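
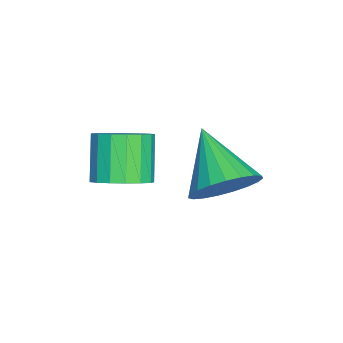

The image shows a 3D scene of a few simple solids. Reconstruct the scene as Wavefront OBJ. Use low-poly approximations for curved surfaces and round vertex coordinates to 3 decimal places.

v 1.944 -0.115 -2.818
v 2.721 -0.421 -2.133
v 0.496 -1.025 -1.582
v 2.606 -0.018 -1.971
v 2.377 0.368 -1.955
v 2.074 0.67 -2.088
v 1.747 0.837 -2.348
v 1.455 0.839 -2.689
v 1.247 0.676 -3.052
v 1.16 0.376 -3.375
v 1.208 -0.008 -3.601
v 1.384 -0.411 -3.692
v 1.656 -0.763 -3.632
v 1.978 -1.003 -3.432
v 2.295 -1.089 -3.125
v 2.55 -1.007 -2.765
v 2.701 -0.771 -2.414
v 3.531 -2.668 -1.632
v 3.984 -2.064 -1.22
v 3.062 -2.208 0.005
v 2.609 -2.812 -0.408
v 3.692 -1.851 -1.416
v 2.769 -1.995 -0.191
v 3.362 -1.825 -1.661
v 2.439 -1.969 -0.436
v 3.071 -1.992 -1.9
v 2.149 -2.136 -0.675
v 2.886 -2.314 -2.077
v 1.963 -2.458 -0.853
v 2.849 -2.717 -2.153
v 1.926 -2.861 -0.928
v 2.967 -3.109 -2.109
v 2.045 -3.253 -0.885
v 3.216 -3.4 -1.956
v 2.293 -3.543 -0.732
v 3.536 -3.523 -1.729
v 2.613 -3.666 -0.505
v 3.856 -3.45 -1.48
v 2.933 -3.594 -0.255
v 4.101 -3.198 -1.265
v 3.178 -3.342 -0.041
v 4.215 -2.825 -1.135
v 3.293 -2.969 0.089
v 4.173 -2.416 -1.119
v 3.251 -2.56 0.106
f 2 1 4
f 2 4 3
f 4 1 5
f 4 5 3
f 5 1 6
f 5 6 3
f 6 1 7
f 6 7 3
f 7 1 8
f 7 8 3
f 8 1 9
f 8 9 3
f 9 1 10
f 9 10 3
f 10 1 11
f 10 11 3
f 11 1 12
f 11 12 3
f 12 1 13
f 12 13 3
f 13 1 14
f 13 14 3
f 14 1 15
f 14 15 3
f 15 1 16
f 15 16 3
f 16 1 17
f 16 17 3
f 17 1 2
f 17 2 3
f 19 18 22
f 19 22 20
f 20 22 23
f 20 23 21
f 22 18 24
f 22 24 23
f 23 24 25
f 23 25 21
f 24 18 26
f 24 26 25
f 25 26 27
f 25 27 21
f 26 18 28
f 26 28 27
f 27 28 29
f 27 29 21
f 28 18 30
f 28 30 29
f 29 30 31
f 29 31 21
f 30 18 32
f 30 32 31
f 31 32 33
f 31 33 21
f 32 18 34
f 32 34 33
f 33 34 35
f 33 35 21
f 34 18 36
f 34 36 35
f 35 36 37
f 35 37 21
f 36 18 38
f 36 38 37
f 37 38 39
f 37 39 21
f 38 18 40
f 38 40 39
f 39 40 41
f 39 41 21
f 40 18 42
f 40 42 41
f 41 42 43
f 41 43 21
f 42 18 44
f 42 44 43
f 43 44 45
f 43 45 21
f 44 18 19
f 44 19 45
f 45 19 20
f 45 20 21



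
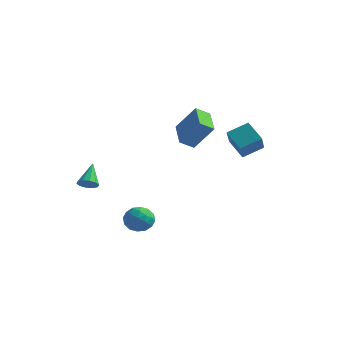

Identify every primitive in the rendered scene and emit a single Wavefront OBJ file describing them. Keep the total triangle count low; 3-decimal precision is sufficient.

v 2.199 -0.566 2.237
v 1.696 -1.305 2.767
v 0.937 0.749 2.872
v 0.434 0.01 3.403
v 3.386 -0.21 3.857
v 2.883 -0.949 4.388
v 2.124 1.105 4.493
v 1.621 0.366 5.023
v -1.11 -0.702 -4.162
v -0.215 -1.159 -4.066
v -1.865 -2.121 -3.874
v -0.97 -2.578 -3.778
v -1.276 -1.915 -3.081
v -0.809 -1.038 -3.259
v -1.271 -2.242 -4.681
v -0.804 -1.365 -4.859
v -0.315 -2.111 -4.387
v -0.317 -1.909 -3.398
v -1.763 -1.371 -4.542
v -1.765 -1.169 -3.553
v -0.596 -0.806 -4.139
v -1.484 -2.474 -3.801
v -1.663 -2.085 -3.391
v -1.137 -2.353 -3.335
v -0.945 -0.735 -3.665
v -0.419 -1.003 -3.608
v -1.043 -1.448 -3.029
v -1.661 -2.277 -4.332
v -1.135 -2.545 -4.275
v -0.943 -0.927 -4.605
v -0.417 -1.195 -4.549
v -1.037 -1.832 -4.911
v -0.129 -1.634 -4.272
v -0.573 -2.468 -4.102
v -0.75 -2.27 -4.633
v -0.475 -1.755 -4.738
v -0.13 -1.515 -3.69
v -0.574 -2.349 -3.521
v -0.754 -1.96 -3.111
v -0.479 -1.444 -3.216
v -0.189 -2.075 -3.879
v -1.506 -0.931 -4.419
v -1.95 -1.765 -4.25
v -1.601 -1.836 -4.724
v -1.326 -1.32 -4.829
v -1.507 -0.812 -3.838
v -1.951 -1.646 -3.668
v -1.605 -1.525 -3.202
v -1.33 -1.01 -3.307
v -1.891 -1.205 -4.061
v -3.441 -3.462 -1.097
v -2.836 -3.152 -1.119
v -3.979 -2.318 0.157
v -3.088 -2.965 -1.398
v -3.475 -2.967 -1.562
v -3.849 -3.159 -1.548
v -4.067 -3.466 -1.362
v -4.046 -3.771 -1.074
v -3.794 -3.959 -0.795
v -3.407 -3.956 -0.631
v -3.033 -3.765 -0.645
v -2.815 -3.458 -0.831
v 1.919 3.373 1.609
v 2.683 2.011 2.859
v 2.728 4.443 2.28
v 3.492 3.082 3.53
v 3.068 3.118 0.63
v 3.832 1.757 1.88
v 3.877 4.189 1.301
v 4.641 2.827 2.551
f 2 4 1
f 5 2 1
f 1 4 3
f 3 5 1
f 2 8 4
f 6 2 5
f 6 8 2
f 4 8 3
f 7 5 3
f 3 8 7
f 7 6 5
f 8 6 7
f 9 46 25
f 46 20 49
f 25 49 14
f 46 49 25
f 9 25 21
f 25 14 26
f 21 26 10
f 25 26 21
f 9 21 30
f 21 10 31
f 30 31 16
f 21 31 30
f 9 30 42
f 30 16 45
f 42 45 19
f 30 45 42
f 9 42 46
f 42 19 50
f 46 50 20
f 42 50 46
f 10 26 37
f 26 14 40
f 37 40 18
f 26 40 37
f 14 49 27
f 49 20 48
f 27 48 13
f 49 48 27
f 20 50 47
f 50 19 43
f 47 43 11
f 50 43 47
f 19 45 44
f 45 16 32
f 44 32 15
f 45 32 44
f 16 31 36
f 31 10 33
f 36 33 17
f 31 33 36
f 12 38 24
f 38 18 39
f 24 39 13
f 38 39 24
f 12 24 22
f 24 13 23
f 22 23 11
f 24 23 22
f 12 22 29
f 22 11 28
f 29 28 15
f 22 28 29
f 12 29 34
f 29 15 35
f 34 35 17
f 29 35 34
f 12 34 38
f 34 17 41
f 38 41 18
f 34 41 38
f 13 39 27
f 39 18 40
f 27 40 14
f 39 40 27
f 11 23 47
f 23 13 48
f 47 48 20
f 23 48 47
f 15 28 44
f 28 11 43
f 44 43 19
f 28 43 44
f 17 35 36
f 35 15 32
f 36 32 16
f 35 32 36
f 18 41 37
f 41 17 33
f 37 33 10
f 41 33 37
f 52 51 54
f 52 54 53
f 54 51 55
f 54 55 53
f 55 51 56
f 55 56 53
f 56 51 57
f 56 57 53
f 57 51 58
f 57 58 53
f 58 51 59
f 58 59 53
f 59 51 60
f 59 60 53
f 60 51 61
f 60 61 53
f 61 51 62
f 61 62 53
f 62 51 52
f 62 52 53
f 64 66 63
f 67 64 63
f 63 66 65
f 65 67 63
f 64 70 66
f 68 64 67
f 68 70 64
f 66 70 65
f 69 67 65
f 65 70 69
f 69 68 67
f 70 68 69



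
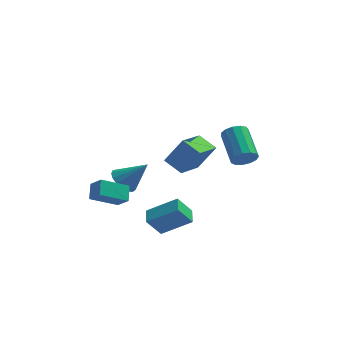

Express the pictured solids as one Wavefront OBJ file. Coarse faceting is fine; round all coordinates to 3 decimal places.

v -1.316 -3.516 -3.549
v 0.319 -3.661 -2.479
v -1.353 -2.565 -3.364
v 0.283 -2.71 -2.294
v -0.563 -3.27 -4.666
v 1.073 -3.415 -3.596
v -0.599 -2.319 -4.481
v 1.036 -2.464 -3.411
v -2.694 1.141 -3.595
v -2.184 0.587 -4.106
v -1.386 1.099 -2.245
v -2.052 0.985 -4.221
v -2.067 1.42 -4.193
v -2.226 1.79 -4.028
v -2.492 2.012 -3.764
v -2.804 2.034 -3.461
v -3.091 1.852 -3.189
v -3.287 1.506 -3.01
v -3.347 1.077 -2.965
v -3.257 0.663 -3.064
v -3.039 0.358 -3.285
v -2.741 0.232 -3.577
v -2.432 0.315 -3.874
v -4.339 -2.076 -2.821
v -4.308 -1.232 -2.23
v -2.878 -1.54 -3.663
v -2.846 -0.697 -3.073
v -3.754 -2.583 -2.127
v -3.722 -1.74 -1.537
v -2.292 -2.048 -2.97
v -2.261 -1.204 -2.379
v 3.862 2.762 -2.851
v 4.505 2.706 -2.379
v 3.962 4.562 -1.417
v 3.318 4.618 -1.889
v 4.636 2.934 -2.745
v 4.093 4.79 -1.784
v 4.521 3.107 -3.145
v 3.977 4.963 -2.184
v 4.196 3.171 -3.451
v 3.653 5.027 -2.49
v 3.766 3.105 -3.567
v 3.222 4.961 -2.606
v 3.365 2.93 -3.455
v 2.822 4.786 -2.494
v 3.123 2.701 -3.152
v 2.58 4.558 -2.19
v 3.115 2.492 -2.752
v 2.572 4.349 -1.791
v 3.344 2.369 -2.384
v 2.801 4.225 -1.423
v 3.737 2.37 -2.164
v 3.194 4.226 -1.203
v 4.17 2.496 -2.162
v 3.627 4.352 -1.201
v 0.447 -0.799 -1.613
v -0.467 -0.133 -1.08
v 1.312 1.011 -2.388
v 0.398 1.676 -1.855
v 1.422 -0.636 -0.145
v 0.508 0.029 0.388
v 2.287 1.173 -0.92
v 1.373 1.839 -0.387
f 2 4 1
f 5 2 1
f 1 4 3
f 3 5 1
f 2 8 4
f 6 2 5
f 6 8 2
f 4 8 3
f 7 5 3
f 3 8 7
f 7 6 5
f 8 6 7
f 10 9 12
f 10 12 11
f 12 9 13
f 12 13 11
f 13 9 14
f 13 14 11
f 14 9 15
f 14 15 11
f 15 9 16
f 15 16 11
f 16 9 17
f 16 17 11
f 17 9 18
f 17 18 11
f 18 9 19
f 18 19 11
f 19 9 20
f 19 20 11
f 20 9 21
f 20 21 11
f 21 9 22
f 21 22 11
f 22 9 23
f 22 23 11
f 23 9 10
f 23 10 11
f 25 27 24
f 28 25 24
f 24 27 26
f 26 28 24
f 25 31 27
f 29 25 28
f 29 31 25
f 27 31 26
f 30 28 26
f 26 31 30
f 30 29 28
f 31 29 30
f 33 32 36
f 33 36 34
f 34 36 37
f 34 37 35
f 36 32 38
f 36 38 37
f 37 38 39
f 37 39 35
f 38 32 40
f 38 40 39
f 39 40 41
f 39 41 35
f 40 32 42
f 40 42 41
f 41 42 43
f 41 43 35
f 42 32 44
f 42 44 43
f 43 44 45
f 43 45 35
f 44 32 46
f 44 46 45
f 45 46 47
f 45 47 35
f 46 32 48
f 46 48 47
f 47 48 49
f 47 49 35
f 48 32 50
f 48 50 49
f 49 50 51
f 49 51 35
f 50 32 52
f 50 52 51
f 51 52 53
f 51 53 35
f 52 32 54
f 52 54 53
f 53 54 55
f 53 55 35
f 54 32 33
f 54 33 55
f 55 33 34
f 55 34 35
f 57 59 56
f 60 57 56
f 56 59 58
f 58 60 56
f 57 63 59
f 61 57 60
f 61 63 57
f 59 63 58
f 62 60 58
f 58 63 62
f 62 61 60
f 63 61 62



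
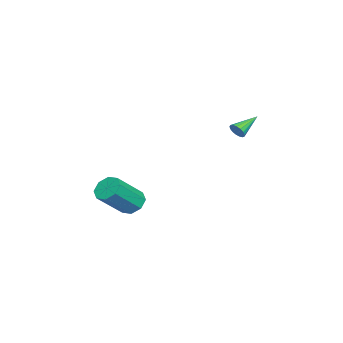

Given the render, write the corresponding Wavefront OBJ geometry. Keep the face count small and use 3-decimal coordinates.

v 2.82 -1.722 -3.321
v 3.159 -2.168 -3.92
v 4.419 -3.145 -2.477
v 4.08 -2.698 -1.879
v 3.464 -1.628 -3.82
v 4.724 -2.605 -2.378
v 3.391 -1.143 -3.429
v 4.651 -2.12 -1.986
v 2.984 -0.997 -2.974
v 4.244 -1.974 -1.532
v 2.481 -1.275 -2.723
v 3.741 -2.252 -1.28
v 2.176 -1.815 -2.822
v 3.436 -2.792 -1.38
v 2.249 -2.3 -3.214
v 3.509 -3.277 -1.771
v 2.656 -2.446 -3.668
v 3.916 -3.423 -2.226
v -2.68 2.505 -0.025
v -2.383 2.537 0.414
v -3.82 3.355 0.685
v -2.315 2.741 0.279
v -2.33 2.891 0.075
v -2.426 2.952 -0.152
v -2.579 2.911 -0.35
v -2.756 2.776 -0.473
v -2.915 2.58 -0.493
v -3.02 2.366 -0.406
v -3.047 2.184 -0.232
v -2.99 2.076 -0.01
v -2.862 2.065 0.209
v -2.692 2.156 0.374
v -2.519 2.326 0.448
f 2 1 5
f 2 5 3
f 3 5 6
f 3 6 4
f 5 1 7
f 5 7 6
f 6 7 8
f 6 8 4
f 7 1 9
f 7 9 8
f 8 9 10
f 8 10 4
f 9 1 11
f 9 11 10
f 10 11 12
f 10 12 4
f 11 1 13
f 11 13 12
f 12 13 14
f 12 14 4
f 13 1 15
f 13 15 14
f 14 15 16
f 14 16 4
f 15 1 17
f 15 17 16
f 16 17 18
f 16 18 4
f 17 1 2
f 17 2 18
f 18 2 3
f 18 3 4
f 20 19 22
f 20 22 21
f 22 19 23
f 22 23 21
f 23 19 24
f 23 24 21
f 24 19 25
f 24 25 21
f 25 19 26
f 25 26 21
f 26 19 27
f 26 27 21
f 27 19 28
f 27 28 21
f 28 19 29
f 28 29 21
f 29 19 30
f 29 30 21
f 30 19 31
f 30 31 21
f 31 19 32
f 31 32 21
f 32 19 33
f 32 33 21
f 33 19 20
f 33 20 21



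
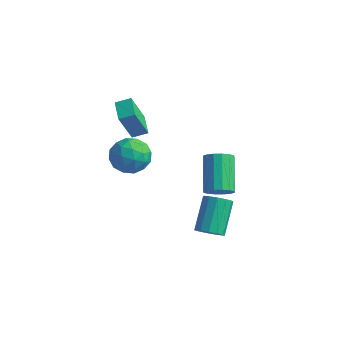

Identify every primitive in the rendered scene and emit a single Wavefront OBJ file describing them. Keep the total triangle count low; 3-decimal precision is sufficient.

v -3.886 0.029 2.067
v -3.932 -0.847 3.875
v -3.331 0.567 2.341
v -3.377 -0.309 4.15
v -3.003 -0.711 1.73
v -3.049 -1.587 3.539
v -2.448 -0.173 2.005
v -2.494 -1.049 3.813
v 0.081 2.09 -2.468
v 0.611 2.652 -2.579
v -0.432 3.911 -1.183
v -0.961 3.35 -1.072
v 0.325 2.722 -2.856
v -0.718 3.981 -1.459
v -0.026 2.623 -3.028
v -1.069 3.882 -1.632
v -0.349 2.381 -3.051
v -1.391 3.64 -1.654
v -0.556 2.061 -2.917
v -1.599 3.32 -1.521
v -0.592 1.749 -2.663
v -1.635 3.008 -1.267
v -0.448 1.529 -2.357
v -1.491 2.788 -0.961
v -0.162 1.459 -2.081
v -1.205 2.718 -0.684
v 0.189 1.558 -1.908
v -0.854 2.817 -0.512
v 0.511 1.8 -1.886
v -0.531 3.059 -0.489
v 0.719 2.12 -2.019
v -0.324 3.379 -0.623
v 0.755 2.432 -2.273
v -0.288 3.691 -0.877
v -1.168 -2.412 3.536
v -0.554 -2.143 2.726
v -1.706 -3.777 2.674
v -1.092 -3.508 1.864
v -0.661 -3.841 2.763
v -0.328 -2.998 3.296
v -1.932 -2.922 2.104
v -1.599 -2.079 2.637
v -1.026 -2.458 1.841
v -0.24 -3.026 2.249
v -2.02 -2.894 3.151
v -1.234 -3.462 3.559
v -0.813 -2.158 3.207
v -1.447 -3.762 2.193
v -1.193 -3.958 2.722
v -0.832 -3.8 2.246
v -0.681 -2.66 3.542
v -0.32 -2.502 3.066
v -0.383 -3.5 3.087
v -1.94 -3.418 2.334
v -1.579 -3.26 1.858
v -1.428 -2.12 3.154
v -1.067 -1.962 2.678
v -1.877 -2.42 2.313
v -0.73 -2.185 2.211
v -1.046 -2.987 1.704
v -1.54 -2.643 1.845
v -1.345 -2.147 2.158
v -0.268 -2.519 2.45
v -0.585 -3.321 1.943
v -0.331 -3.517 2.472
v -0.135 -3.021 2.785
v -0.546 -2.704 1.93
v -1.675 -2.599 3.457
v -1.992 -3.401 2.95
v -2.125 -2.899 2.615
v -1.929 -2.403 2.928
v -1.214 -2.933 3.696
v -1.53 -3.735 3.189
v -0.915 -3.773 3.242
v -0.72 -3.277 3.555
v -1.714 -3.216 3.47
v 1.451 -0.324 -3.219
v 1.758 -0.752 -2.7
v 1.217 0.556 -1.301
v 0.909 0.984 -1.821
v 2.057 -0.491 -2.829
v 1.515 0.817 -1.43
v 2.163 -0.177 -3.081
v 1.621 1.131 -1.683
v 2.043 0.091 -3.378
v 1.501 1.399 -1.979
v 1.735 0.227 -3.624
v 1.193 1.534 -2.225
v 1.337 0.188 -3.742
v 0.795 1.495 -2.343
v 0.975 -0.014 -3.694
v 0.433 1.294 -2.295
v 0.764 -0.314 -3.495
v 0.222 0.994 -2.096
v 0.771 -0.617 -3.209
v 0.23 0.691 -1.81
v 0.994 -0.827 -2.926
v 0.453 0.481 -1.527
v 1.362 -0.877 -2.736
v 0.821 0.43 -1.337
f 2 4 1
f 5 2 1
f 1 4 3
f 3 5 1
f 2 8 4
f 6 2 5
f 6 8 2
f 4 8 3
f 7 5 3
f 3 8 7
f 7 6 5
f 8 6 7
f 10 9 13
f 10 13 11
f 11 13 14
f 11 14 12
f 13 9 15
f 13 15 14
f 14 15 16
f 14 16 12
f 15 9 17
f 15 17 16
f 16 17 18
f 16 18 12
f 17 9 19
f 17 19 18
f 18 19 20
f 18 20 12
f 19 9 21
f 19 21 20
f 20 21 22
f 20 22 12
f 21 9 23
f 21 23 22
f 22 23 24
f 22 24 12
f 23 9 25
f 23 25 24
f 24 25 26
f 24 26 12
f 25 9 27
f 25 27 26
f 26 27 28
f 26 28 12
f 27 9 29
f 27 29 28
f 28 29 30
f 28 30 12
f 29 9 31
f 29 31 30
f 30 31 32
f 30 32 12
f 31 9 33
f 31 33 32
f 32 33 34
f 32 34 12
f 33 9 10
f 33 10 34
f 34 10 11
f 34 11 12
f 35 72 51
f 72 46 75
f 51 75 40
f 72 75 51
f 35 51 47
f 51 40 52
f 47 52 36
f 51 52 47
f 35 47 56
f 47 36 57
f 56 57 42
f 47 57 56
f 35 56 68
f 56 42 71
f 68 71 45
f 56 71 68
f 35 68 72
f 68 45 76
f 72 76 46
f 68 76 72
f 36 52 63
f 52 40 66
f 63 66 44
f 52 66 63
f 40 75 53
f 75 46 74
f 53 74 39
f 75 74 53
f 46 76 73
f 76 45 69
f 73 69 37
f 76 69 73
f 45 71 70
f 71 42 58
f 70 58 41
f 71 58 70
f 42 57 62
f 57 36 59
f 62 59 43
f 57 59 62
f 38 64 50
f 64 44 65
f 50 65 39
f 64 65 50
f 38 50 48
f 50 39 49
f 48 49 37
f 50 49 48
f 38 48 55
f 48 37 54
f 55 54 41
f 48 54 55
f 38 55 60
f 55 41 61
f 60 61 43
f 55 61 60
f 38 60 64
f 60 43 67
f 64 67 44
f 60 67 64
f 39 65 53
f 65 44 66
f 53 66 40
f 65 66 53
f 37 49 73
f 49 39 74
f 73 74 46
f 49 74 73
f 41 54 70
f 54 37 69
f 70 69 45
f 54 69 70
f 43 61 62
f 61 41 58
f 62 58 42
f 61 58 62
f 44 67 63
f 67 43 59
f 63 59 36
f 67 59 63
f 78 77 81
f 78 81 79
f 79 81 82
f 79 82 80
f 81 77 83
f 81 83 82
f 82 83 84
f 82 84 80
f 83 77 85
f 83 85 84
f 84 85 86
f 84 86 80
f 85 77 87
f 85 87 86
f 86 87 88
f 86 88 80
f 87 77 89
f 87 89 88
f 88 89 90
f 88 90 80
f 89 77 91
f 89 91 90
f 90 91 92
f 90 92 80
f 91 77 93
f 91 93 92
f 92 93 94
f 92 94 80
f 93 77 95
f 93 95 94
f 94 95 96
f 94 96 80
f 95 77 97
f 95 97 96
f 96 97 98
f 96 98 80
f 97 77 99
f 97 99 98
f 98 99 100
f 98 100 80
f 99 77 78
f 99 78 100
f 100 78 79
f 100 79 80



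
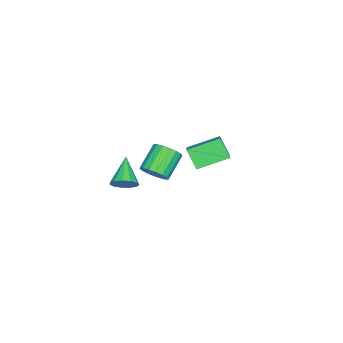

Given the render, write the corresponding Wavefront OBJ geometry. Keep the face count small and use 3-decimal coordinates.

v 0.593 -1.176 -1.465
v 1.162 -1.245 -0.707
v -0.345 -1.013 0.443
v -0.913 -0.944 -0.315
v 1.159 -0.8 -0.801
v -0.348 -0.568 0.35
v 1.026 -0.441 -1.046
v -0.481 -0.21 0.104
v 0.794 -0.25 -1.388
v -0.712 -0.019 -0.237
v 0.517 -0.272 -1.748
v -0.99 -0.04 -0.597
v 0.257 -0.5 -2.042
v -1.25 -0.269 -0.892
v 0.074 -0.883 -2.205
v -1.433 -0.652 -1.054
v 0.01 -1.334 -2.198
v -1.497 -1.102 -1.047
v 0.08 -1.748 -2.023
v -1.427 -1.516 -0.873
v 0.267 -2.031 -1.721
v -1.24 -1.799 -0.57
v 0.529 -2.118 -1.36
v -0.977 -1.886 -0.209
v 0.806 -1.989 -1.023
v -0.7 -1.758 0.128
v 1.035 -1.674 -0.787
v -0.472 -1.443 0.363
v -4.464 1.617 -2.514
v -4.896 0.788 -1.29
v -3.239 2.128 -1.735
v -3.67 1.299 -0.511
v -3.29 -0.079 -3.249
v -3.721 -0.908 -2.025
v -2.064 0.432 -2.47
v -2.496 -0.397 -1.246
v 4.388 -1.343 0.278
v 4.864 -1.23 0.973
v 2.852 -1.917 1.422
v 4.646 -0.812 0.89
v 4.346 -0.563 0.612
v 4.059 -0.561 0.228
v 3.877 -0.808 -0.14
v 3.857 -1.224 -0.375
v 4.006 -1.679 -0.403
v 4.276 -2.026 -0.215
v 4.582 -2.157 0.13
v 4.826 -2.03 0.521
v 4.931 -1.684 0.836
f 2 1 5
f 2 5 3
f 3 5 6
f 3 6 4
f 5 1 7
f 5 7 6
f 6 7 8
f 6 8 4
f 7 1 9
f 7 9 8
f 8 9 10
f 8 10 4
f 9 1 11
f 9 11 10
f 10 11 12
f 10 12 4
f 11 1 13
f 11 13 12
f 12 13 14
f 12 14 4
f 13 1 15
f 13 15 14
f 14 15 16
f 14 16 4
f 15 1 17
f 15 17 16
f 16 17 18
f 16 18 4
f 17 1 19
f 17 19 18
f 18 19 20
f 18 20 4
f 19 1 21
f 19 21 20
f 20 21 22
f 20 22 4
f 21 1 23
f 21 23 22
f 22 23 24
f 22 24 4
f 23 1 25
f 23 25 24
f 24 25 26
f 24 26 4
f 25 1 27
f 25 27 26
f 26 27 28
f 26 28 4
f 27 1 2
f 27 2 28
f 28 2 3
f 28 3 4
f 30 32 29
f 33 30 29
f 29 32 31
f 31 33 29
f 30 36 32
f 34 30 33
f 34 36 30
f 32 36 31
f 35 33 31
f 31 36 35
f 35 34 33
f 36 34 35
f 38 37 40
f 38 40 39
f 40 37 41
f 40 41 39
f 41 37 42
f 41 42 39
f 42 37 43
f 42 43 39
f 43 37 44
f 43 44 39
f 44 37 45
f 44 45 39
f 45 37 46
f 45 46 39
f 46 37 47
f 46 47 39
f 47 37 48
f 47 48 39
f 48 37 49
f 48 49 39
f 49 37 38
f 49 38 39



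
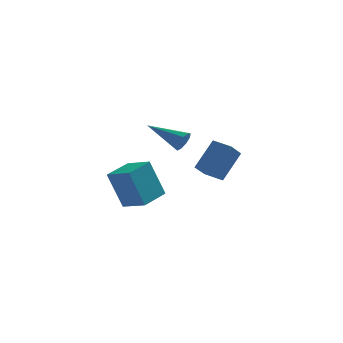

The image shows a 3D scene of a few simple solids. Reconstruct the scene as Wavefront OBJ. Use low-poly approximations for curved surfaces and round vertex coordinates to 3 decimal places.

v -1.169 -3.557 -3.221
v -1.906 -3.469 -1.203
v -0.248 -2.279 -2.94
v -0.985 -2.191 -0.922
v -0.115 -4.409 -2.798
v -0.852 -4.321 -0.78
v 0.806 -3.131 -2.517
v 0.069 -3.043 -0.499
v 1.576 2.858 -1.194
v 1.927 3.157 -0.722
v -0.256 3.702 -0.366
v 1.889 3.428 -1.081
v 1.705 3.432 -1.493
v 1.46 3.167 -1.765
v 1.269 2.758 -1.77
v 1.222 2.396 -1.505
v 1.34 2.249 -1.095
v 1.568 2.388 -0.731
v 1.8 2.746 -0.584
v 3.538 0.705 -3.062
v 3.049 -0.292 -2.26
v 2.641 1.309 -2.859
v 2.152 0.312 -2.056
v 4.428 1.508 -1.524
v 3.939 0.511 -0.721
v 3.531 2.112 -1.32
v 3.042 1.115 -0.518
f 2 4 1
f 5 2 1
f 1 4 3
f 3 5 1
f 2 8 4
f 6 2 5
f 6 8 2
f 4 8 3
f 7 5 3
f 3 8 7
f 7 6 5
f 8 6 7
f 10 9 12
f 10 12 11
f 12 9 13
f 12 13 11
f 13 9 14
f 13 14 11
f 14 9 15
f 14 15 11
f 15 9 16
f 15 16 11
f 16 9 17
f 16 17 11
f 17 9 18
f 17 18 11
f 18 9 19
f 18 19 11
f 19 9 10
f 19 10 11
f 21 23 20
f 24 21 20
f 20 23 22
f 22 24 20
f 21 27 23
f 25 21 24
f 25 27 21
f 23 27 22
f 26 24 22
f 22 27 26
f 26 25 24
f 27 25 26



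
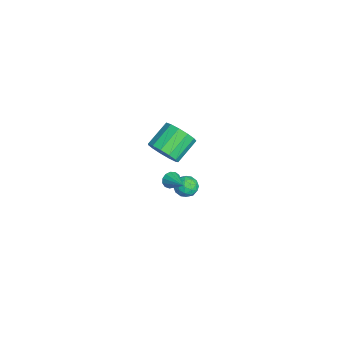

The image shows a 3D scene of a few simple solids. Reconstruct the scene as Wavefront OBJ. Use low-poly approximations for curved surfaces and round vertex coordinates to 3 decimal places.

v 3.356 -0.117 0.027
v 3.619 -0.22 -0.397
v 4.444 0.417 0.573
v 3.508 0.043 -0.433
v 3.349 0.255 -0.322
v 3.191 0.349 -0.101
v 3.086 0.295 0.161
v 3.067 0.11 0.381
v 3.139 -0.146 0.488
v 3.28 -0.394 0.449
v 3.445 -0.553 0.275
v 3.581 -0.574 0.024
v 3.646 -0.45 -0.227
v -2.447 -0.178 -3.112
v -1.684 0.464 -3.031
v -2.651 1.5 -2.147
v -3.413 0.858 -2.228
v -1.962 0.606 -3.5
v -2.929 1.642 -2.617
v -2.394 0.498 -3.847
v -3.36 1.534 -2.963
v -2.842 0.176 -3.959
v -3.808 1.212 -3.076
v -3.165 -0.258 -3.803
v -4.131 0.778 -2.919
v -3.26 -0.667 -3.428
v -4.226 0.369 -2.544
v -3.097 -0.921 -2.952
v -4.063 0.115 -2.068
v -2.727 -0.939 -2.527
v -3.694 0.097 -1.643
v -2.269 -0.715 -2.287
v -3.235 0.321 -1.404
v -1.867 -0.321 -2.31
v -2.833 0.715 -1.426
v -1.649 0.119 -2.587
v -2.615 1.155 -1.703
v -0.452 1.196 -3.372
v -0.017 1.551 -3.797
v -0.203 0.229 -3.923
v 0.232 0.584 -4.348
v 0.398 0.497 -3.669
v 0.244 1.094 -3.329
v -0.464 0.686 -4.391
v -0.618 1.283 -4.051
v -0.025 1.236 -4.428
v 0.508 1.119 -3.981
v -0.728 0.661 -3.739
v -0.195 0.544 -3.292
v -0.257 1.458 -3.536
v 0.037 0.322 -4.184
v 0.134 0.271 -3.785
v 0.39 0.479 -4.035
v -0.103 1.189 -3.261
v 0.152 1.398 -3.511
v 0.396 0.779 -3.436
v -0.372 0.382 -4.209
v -0.117 0.591 -4.459
v -0.61 1.301 -3.685
v -0.354 1.509 -3.935
v -0.616 1.001 -4.284
v -0.005 1.482 -4.157
v 0.141 0.914 -4.481
v -0.268 0.973 -4.506
v -0.358 1.324 -4.306
v 0.308 1.413 -3.895
v 0.454 0.845 -4.218
v 0.552 0.793 -3.819
v 0.461 1.144 -3.619
v 0.303 1.228 -4.265
v -0.674 0.935 -3.502
v -0.528 0.367 -3.825
v -0.681 0.636 -4.101
v -0.772 0.987 -3.901
v -0.361 0.866 -3.239
v -0.215 0.298 -3.563
v 0.138 0.456 -3.414
v 0.048 0.807 -3.214
v -0.523 0.552 -3.455
f 2 1 4
f 2 4 3
f 4 1 5
f 4 5 3
f 5 1 6
f 5 6 3
f 6 1 7
f 6 7 3
f 7 1 8
f 7 8 3
f 8 1 9
f 8 9 3
f 9 1 10
f 9 10 3
f 10 1 11
f 10 11 3
f 11 1 12
f 11 12 3
f 12 1 13
f 12 13 3
f 13 1 2
f 13 2 3
f 15 14 18
f 15 18 16
f 16 18 19
f 16 19 17
f 18 14 20
f 18 20 19
f 19 20 21
f 19 21 17
f 20 14 22
f 20 22 21
f 21 22 23
f 21 23 17
f 22 14 24
f 22 24 23
f 23 24 25
f 23 25 17
f 24 14 26
f 24 26 25
f 25 26 27
f 25 27 17
f 26 14 28
f 26 28 27
f 27 28 29
f 27 29 17
f 28 14 30
f 28 30 29
f 29 30 31
f 29 31 17
f 30 14 32
f 30 32 31
f 31 32 33
f 31 33 17
f 32 14 34
f 32 34 33
f 33 34 35
f 33 35 17
f 34 14 36
f 34 36 35
f 35 36 37
f 35 37 17
f 36 14 15
f 36 15 37
f 37 15 16
f 37 16 17
f 38 75 54
f 75 49 78
f 54 78 43
f 75 78 54
f 38 54 50
f 54 43 55
f 50 55 39
f 54 55 50
f 38 50 59
f 50 39 60
f 59 60 45
f 50 60 59
f 38 59 71
f 59 45 74
f 71 74 48
f 59 74 71
f 38 71 75
f 71 48 79
f 75 79 49
f 71 79 75
f 39 55 66
f 55 43 69
f 66 69 47
f 55 69 66
f 43 78 56
f 78 49 77
f 56 77 42
f 78 77 56
f 49 79 76
f 79 48 72
f 76 72 40
f 79 72 76
f 48 74 73
f 74 45 61
f 73 61 44
f 74 61 73
f 45 60 65
f 60 39 62
f 65 62 46
f 60 62 65
f 41 67 53
f 67 47 68
f 53 68 42
f 67 68 53
f 41 53 51
f 53 42 52
f 51 52 40
f 53 52 51
f 41 51 58
f 51 40 57
f 58 57 44
f 51 57 58
f 41 58 63
f 58 44 64
f 63 64 46
f 58 64 63
f 41 63 67
f 63 46 70
f 67 70 47
f 63 70 67
f 42 68 56
f 68 47 69
f 56 69 43
f 68 69 56
f 40 52 76
f 52 42 77
f 76 77 49
f 52 77 76
f 44 57 73
f 57 40 72
f 73 72 48
f 57 72 73
f 46 64 65
f 64 44 61
f 65 61 45
f 64 61 65
f 47 70 66
f 70 46 62
f 66 62 39
f 70 62 66



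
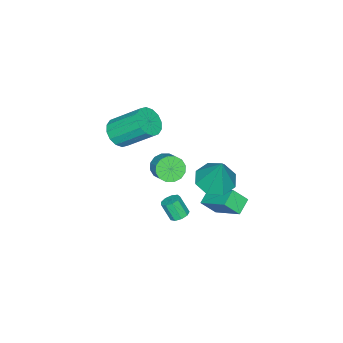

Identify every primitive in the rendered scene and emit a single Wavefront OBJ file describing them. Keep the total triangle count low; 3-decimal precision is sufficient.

v -1.564 -0.255 -2.287
v -1.241 1.397 -1.188
v -2.017 0.354 -3.069
v -1.693 2.006 -1.971
v -0.687 -0.146 -2.709
v -0.363 1.506 -1.611
v -1.139 0.463 -3.492
v -0.816 2.115 -2.393
v 1.486 -0.727 1.655
v 1.703 -0.367 1.034
v 2.23 0.367 1.644
v 2.014 0.007 2.265
v 1.364 -0.204 1.131
v 1.891 0.53 1.741
v 1.058 -0.182 1.369
v 1.585 0.552 1.978
v 0.867 -0.306 1.683
v 1.394 0.429 2.293
v 0.841 -0.542 1.99
v 1.368 0.192 2.6
v 0.989 -0.828 2.207
v 1.516 -0.094 2.817
v 1.27 -1.087 2.276
v 1.797 -0.353 2.886
v 1.609 -1.25 2.179
v 2.136 -0.516 2.789
v 1.915 -1.272 1.942
v 2.442 -0.538 2.551
v 2.106 -1.149 1.627
v 2.633 -0.414 2.237
v 2.132 -0.912 1.32
v 2.659 -0.178 1.93
v 1.984 -0.626 1.103
v 2.511 0.108 1.713
v 0.158 1.316 0.771
v 1.044 0.753 0.769
v 0.562 1.944 2.669
v 1.155 1.501 0.497
v 0.681 2.141 0.386
v -0.099 2.297 0.5
v -0.728 1.879 0.773
v -0.839 1.13 1.044
v -0.365 0.491 1.155
v 0.415 0.334 1.041
v 1.408 -3.531 2.667
v 1.766 -3.994 3.296
v 1.31 -2.493 4.662
v 0.952 -2.029 4.033
v 2.098 -3.746 3.134
v 1.642 -2.245 4.499
v 2.244 -3.439 2.846
v 1.788 -1.938 4.212
v 2.167 -3.157 2.51
v 1.711 -1.656 3.876
v 1.886 -2.975 2.217
v 1.43 -1.474 3.582
v 1.477 -2.942 2.044
v 1.021 -1.441 3.409
v 1.05 -3.067 2.038
v 0.594 -1.566 3.404
v 0.718 -3.315 2.201
v 0.262 -1.814 3.566
v 0.572 -3.622 2.488
v 0.116 -2.121 3.854
v 0.649 -3.904 2.824
v 0.193 -2.403 4.19
v 0.93 -4.086 3.118
v 0.474 -2.585 4.483
v 1.339 -4.119 3.291
v 0.883 -2.618 4.656
v 1.528 0.188 -1.698
v 1.855 0.545 -1.509
v 1.899 0.01 -0.573
v 1.572 -0.348 -0.762
v 1.519 0.639 -1.44
v 1.563 0.104 -0.503
v 1.187 0.522 -1.492
v 1.231 -0.014 -0.555
v 1.015 0.248 -1.64
v 1.059 -0.287 -0.703
v 1.083 -0.054 -1.816
v 1.127 -0.589 -0.879
v 1.359 -0.243 -1.936
v 1.403 -0.778 -1
v 1.714 -0.23 -1.946
v 1.758 -0.765 -1.009
v 1.983 -0.022 -1.84
v 2.026 -0.557 -0.903
v 2.038 0.284 -1.667
v 2.082 -0.251 -0.73
f 2 4 1
f 5 2 1
f 1 4 3
f 3 5 1
f 2 8 4
f 6 2 5
f 6 8 2
f 4 8 3
f 7 5 3
f 3 8 7
f 7 6 5
f 8 6 7
f 10 9 13
f 10 13 11
f 11 13 14
f 11 14 12
f 13 9 15
f 13 15 14
f 14 15 16
f 14 16 12
f 15 9 17
f 15 17 16
f 16 17 18
f 16 18 12
f 17 9 19
f 17 19 18
f 18 19 20
f 18 20 12
f 19 9 21
f 19 21 20
f 20 21 22
f 20 22 12
f 21 9 23
f 21 23 22
f 22 23 24
f 22 24 12
f 23 9 25
f 23 25 24
f 24 25 26
f 24 26 12
f 25 9 27
f 25 27 26
f 26 27 28
f 26 28 12
f 27 9 29
f 27 29 28
f 28 29 30
f 28 30 12
f 29 9 31
f 29 31 30
f 30 31 32
f 30 32 12
f 31 9 33
f 31 33 32
f 32 33 34
f 32 34 12
f 33 9 10
f 33 10 34
f 34 10 11
f 34 11 12
f 36 35 38
f 36 38 37
f 38 35 39
f 38 39 37
f 39 35 40
f 39 40 37
f 40 35 41
f 40 41 37
f 41 35 42
f 41 42 37
f 42 35 43
f 42 43 37
f 43 35 44
f 43 44 37
f 44 35 36
f 44 36 37
f 46 45 49
f 46 49 47
f 47 49 50
f 47 50 48
f 49 45 51
f 49 51 50
f 50 51 52
f 50 52 48
f 51 45 53
f 51 53 52
f 52 53 54
f 52 54 48
f 53 45 55
f 53 55 54
f 54 55 56
f 54 56 48
f 55 45 57
f 55 57 56
f 56 57 58
f 56 58 48
f 57 45 59
f 57 59 58
f 58 59 60
f 58 60 48
f 59 45 61
f 59 61 60
f 60 61 62
f 60 62 48
f 61 45 63
f 61 63 62
f 62 63 64
f 62 64 48
f 63 45 65
f 63 65 64
f 64 65 66
f 64 66 48
f 65 45 67
f 65 67 66
f 66 67 68
f 66 68 48
f 67 45 69
f 67 69 68
f 68 69 70
f 68 70 48
f 69 45 46
f 69 46 70
f 70 46 47
f 70 47 48
f 72 71 75
f 72 75 73
f 73 75 76
f 73 76 74
f 75 71 77
f 75 77 76
f 76 77 78
f 76 78 74
f 77 71 79
f 77 79 78
f 78 79 80
f 78 80 74
f 79 71 81
f 79 81 80
f 80 81 82
f 80 82 74
f 81 71 83
f 81 83 82
f 82 83 84
f 82 84 74
f 83 71 85
f 83 85 84
f 84 85 86
f 84 86 74
f 85 71 87
f 85 87 86
f 86 87 88
f 86 88 74
f 87 71 89
f 87 89 88
f 88 89 90
f 88 90 74
f 89 71 72
f 89 72 90
f 90 72 73
f 90 73 74



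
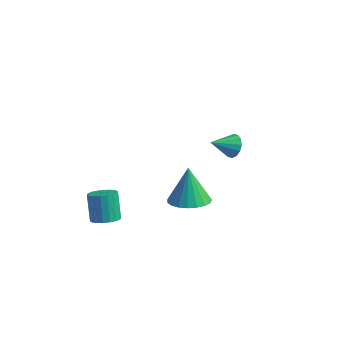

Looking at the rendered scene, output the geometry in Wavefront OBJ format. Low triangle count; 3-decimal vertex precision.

v 2.396 1.659 1.251
v 2.682 1.776 1.73
v 1.764 0.921 1.809
v 2.457 1.967 1.727
v 2.215 2.075 1.596
v 2.022 2.071 1.373
v 1.929 1.957 1.118
v 1.961 1.764 0.898
v 2.109 1.542 0.772
v 2.335 1.351 0.775
v 2.576 1.243 0.905
v 2.769 1.246 1.128
v 2.862 1.36 1.384
v 2.83 1.554 1.604
v -0.226 -3.889 0.075
v 0.072 -3.385 -0.055
v -0.355 -2.867 0.976
v -0.654 -3.371 1.105
v -0.164 -3.345 -0.172
v -0.592 -2.828 0.859
v -0.413 -3.414 -0.241
v -0.84 -2.896 0.79
v -0.625 -3.576 -0.247
v -1.052 -3.059 0.783
v -0.758 -3.801 -0.19
v -1.185 -3.283 0.841
v -0.785 -4.042 -0.08
v -1.213 -3.525 0.951
v -0.702 -4.254 0.06
v -1.13 -3.736 1.091
v -0.525 -4.393 0.204
v -0.952 -3.875 1.235
v -0.288 -4.432 0.321
v -0.716 -3.915 1.352
v -0.04 -4.364 0.39
v -0.467 -3.846 1.421
v 0.172 -4.201 0.397
v -0.255 -3.684 1.427
v 0.305 -3.977 0.339
v -0.122 -3.459 1.37
v 0.333 -3.735 0.229
v -0.095 -3.218 1.26
v 0.25 -3.524 0.089
v -0.178 -3.006 1.12
v 3.147 -3.344 2.527
v 3.918 -3.557 2.783
v 2.813 -2.836 3.953
v 3.965 -3.228 2.677
v 3.871 -2.918 2.545
v 3.652 -2.683 2.41
v 3.345 -2.561 2.295
v 3.004 -2.575 2.22
v 2.688 -2.722 2.198
v 2.451 -2.976 2.233
v 2.334 -3.294 2.319
v 2.358 -3.62 2.441
v 2.519 -3.899 2.578
v 2.788 -4.082 2.705
v 3.119 -4.137 2.802
v 3.454 -4.055 2.852
v 3.737 -3.85 2.845
f 2 1 4
f 2 4 3
f 4 1 5
f 4 5 3
f 5 1 6
f 5 6 3
f 6 1 7
f 6 7 3
f 7 1 8
f 7 8 3
f 8 1 9
f 8 9 3
f 9 1 10
f 9 10 3
f 10 1 11
f 10 11 3
f 11 1 12
f 11 12 3
f 12 1 13
f 12 13 3
f 13 1 14
f 13 14 3
f 14 1 2
f 14 2 3
f 16 15 19
f 16 19 17
f 17 19 20
f 17 20 18
f 19 15 21
f 19 21 20
f 20 21 22
f 20 22 18
f 21 15 23
f 21 23 22
f 22 23 24
f 22 24 18
f 23 15 25
f 23 25 24
f 24 25 26
f 24 26 18
f 25 15 27
f 25 27 26
f 26 27 28
f 26 28 18
f 27 15 29
f 27 29 28
f 28 29 30
f 28 30 18
f 29 15 31
f 29 31 30
f 30 31 32
f 30 32 18
f 31 15 33
f 31 33 32
f 32 33 34
f 32 34 18
f 33 15 35
f 33 35 34
f 34 35 36
f 34 36 18
f 35 15 37
f 35 37 36
f 36 37 38
f 36 38 18
f 37 15 39
f 37 39 38
f 38 39 40
f 38 40 18
f 39 15 41
f 39 41 40
f 40 41 42
f 40 42 18
f 41 15 43
f 41 43 42
f 42 43 44
f 42 44 18
f 43 15 16
f 43 16 44
f 44 16 17
f 44 17 18
f 46 45 48
f 46 48 47
f 48 45 49
f 48 49 47
f 49 45 50
f 49 50 47
f 50 45 51
f 50 51 47
f 51 45 52
f 51 52 47
f 52 45 53
f 52 53 47
f 53 45 54
f 53 54 47
f 54 45 55
f 54 55 47
f 55 45 56
f 55 56 47
f 56 45 57
f 56 57 47
f 57 45 58
f 57 58 47
f 58 45 59
f 58 59 47
f 59 45 60
f 59 60 47
f 60 45 61
f 60 61 47
f 61 45 46
f 61 46 47



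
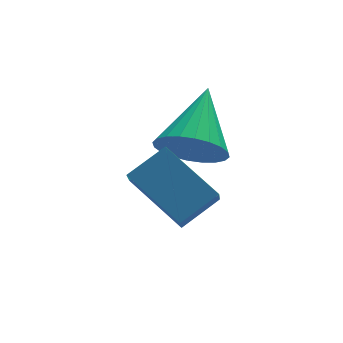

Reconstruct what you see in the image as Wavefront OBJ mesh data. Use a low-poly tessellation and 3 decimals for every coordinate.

v 0.176 -1.483 0.203
v 0.924 -1.807 0.045
v 0.944 -0.177 1.157
v 0.889 -1.604 -0.204
v 0.746 -1.383 -0.392
v 0.516 -1.176 -0.49
v 0.234 -1.017 -0.481
v -0.056 -0.928 -0.369
v -0.311 -0.924 -0.17
v -0.492 -1.005 0.087
v -0.571 -1.159 0.361
v -0.536 -1.362 0.61
v -0.393 -1.583 0.798
v -0.163 -1.79 0.896
v 0.119 -1.949 0.887
v 0.409 -2.038 0.775
v 0.664 -2.042 0.576
v 0.845 -1.961 0.319
v -0.46 -2.978 -1.049
v -0.69 -3.658 -0.339
v -1.258 -1.848 -0.225
v -1.489 -2.528 0.485
v 0.429 -2.732 -0.525
v 0.198 -3.412 0.185
v -0.37 -1.602 0.299
v -0.6 -2.282 1.009
f 2 1 4
f 2 4 3
f 4 1 5
f 4 5 3
f 5 1 6
f 5 6 3
f 6 1 7
f 6 7 3
f 7 1 8
f 7 8 3
f 8 1 9
f 8 9 3
f 9 1 10
f 9 10 3
f 10 1 11
f 10 11 3
f 11 1 12
f 11 12 3
f 12 1 13
f 12 13 3
f 13 1 14
f 13 14 3
f 14 1 15
f 14 15 3
f 15 1 16
f 15 16 3
f 16 1 17
f 16 17 3
f 17 1 18
f 17 18 3
f 18 1 2
f 18 2 3
f 20 22 19
f 23 20 19
f 19 22 21
f 21 23 19
f 20 26 22
f 24 20 23
f 24 26 20
f 22 26 21
f 25 23 21
f 21 26 25
f 25 24 23
f 26 24 25



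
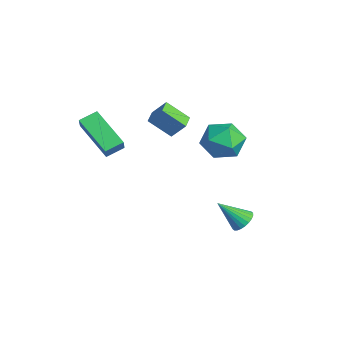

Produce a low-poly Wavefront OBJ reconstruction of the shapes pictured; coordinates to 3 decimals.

v -3.743 0.161 1.716
v -4.287 -0.72 2.582
v -3.358 0.683 2.49
v -3.903 -0.198 3.356
v -3.077 -0.282 1.684
v -3.622 -1.163 2.55
v -2.693 0.24 2.458
v -3.237 -0.641 3.324
v -2.548 1.474 1.824
v -2.088 2.125 2.557
v -0.972 0.835 1.403
v -0.512 1.486 2.136
v -1.132 0.659 2.459
v -2.107 1.054 2.719
v -0.953 1.906 1.241
v -1.928 2.301 1.501
v -1.103 2.392 2.197
v -1.213 1.621 2.95
v -1.847 1.339 1.01
v -1.957 0.568 1.763
v -3.95 -4.118 2.747
v -4.053 -3.265 3.048
v -2.201 -3.554 1.752
v -2.304 -2.701 2.053
v -3.516 -4.299 3.407
v -3.619 -3.446 3.708
v -1.767 -3.735 2.412
v -1.87 -2.882 2.713
v 2.19 0.869 -0.479
v 2.607 1.083 -0.104
v 1.73 -0.089 0.579
v 2.426 1.223 -0.056
v 2.209 1.31 -0.072
v 1.989 1.329 -0.15
v 1.8 1.278 -0.278
v 1.67 1.165 -0.437
v 1.619 1.007 -0.602
v 1.656 0.828 -0.749
v 1.773 0.656 -0.854
v 1.954 0.515 -0.902
v 2.171 0.429 -0.886
v 2.391 0.41 -0.808
v 2.58 0.46 -0.68
v 2.71 0.573 -0.521
v 2.761 0.731 -0.356
v 2.724 0.91 -0.209
f 2 4 1
f 5 2 1
f 1 4 3
f 3 5 1
f 2 8 4
f 6 2 5
f 6 8 2
f 4 8 3
f 7 5 3
f 3 8 7
f 7 6 5
f 8 6 7
f 9 20 14
f 9 14 10
f 9 10 16
f 9 16 19
f 9 19 20
f 10 14 18
f 14 20 13
f 20 19 11
f 19 16 15
f 16 10 17
f 12 18 13
f 12 13 11
f 12 11 15
f 12 15 17
f 12 17 18
f 13 18 14
f 11 13 20
f 15 11 19
f 17 15 16
f 18 17 10
f 22 24 21
f 25 22 21
f 21 24 23
f 23 25 21
f 22 28 24
f 26 22 25
f 26 28 22
f 24 28 23
f 27 25 23
f 23 28 27
f 27 26 25
f 28 26 27
f 30 29 32
f 30 32 31
f 32 29 33
f 32 33 31
f 33 29 34
f 33 34 31
f 34 29 35
f 34 35 31
f 35 29 36
f 35 36 31
f 36 29 37
f 36 37 31
f 37 29 38
f 37 38 31
f 38 29 39
f 38 39 31
f 39 29 40
f 39 40 31
f 40 29 41
f 40 41 31
f 41 29 42
f 41 42 31
f 42 29 43
f 42 43 31
f 43 29 44
f 43 44 31
f 44 29 45
f 44 45 31
f 45 29 46
f 45 46 31
f 46 29 30
f 46 30 31



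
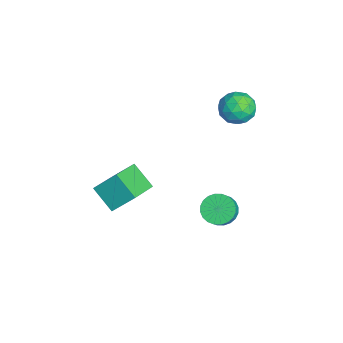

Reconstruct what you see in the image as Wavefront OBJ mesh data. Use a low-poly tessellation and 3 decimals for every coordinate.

v -1.394 -3.395 -2.139
v -0.845 -3.008 -2.473
v -0.766 -3.425 -1.141
v -1.105 -2.722 -2.301
v -1.457 -2.65 -2.078
v -1.788 -2.815 -1.874
v -1.995 -3.164 -1.754
v -2.011 -3.586 -1.757
v -1.831 -3.948 -1.881
v -1.512 -4.134 -2.087
v -1.156 -4.086 -2.31
v -0.876 -3.818 -2.478
v -0.76 -3.416 -2.539
v 0.32 2.036 -3.631
v 1.154 2.157 -4.274
v 1.775 1.925 -3.511
v 0.94 1.804 -2.869
v 1.112 2.539 -4.123
v 1.733 2.308 -3.361
v 0.949 2.846 -3.898
v 1.57 2.615 -3.135
v 0.69 3.029 -3.632
v 1.311 2.798 -2.869
v 0.375 3.06 -3.366
v 0.996 2.829 -2.603
v 0.052 2.936 -3.14
v 0.672 2.705 -2.378
v -0.231 2.675 -2.99
v 0.39 2.444 -2.227
v -0.43 2.316 -2.936
v 0.191 2.085 -2.174
v -0.515 1.915 -2.989
v 0.106 1.683 -2.226
v -0.473 1.532 -3.139
v 0.148 1.301 -2.377
v -0.31 1.225 -3.365
v 0.311 0.994 -2.602
v -0.051 1.042 -3.631
v 0.57 0.811 -2.868
v 0.264 1.011 -3.897
v 0.885 0.78 -3.134
v 0.588 1.135 -4.122
v 1.208 0.904 -3.36
v 0.87 1.396 -4.273
v 1.491 1.165 -3.51
v 1.069 1.755 -4.326
v 1.69 1.524 -3.564
v -4.288 3.411 3.237
v -3.315 4.126 3.41
v -3.285 2.374 1.89
v -2.312 3.089 2.063
v -2.669 2.321 2.941
v -3.289 2.962 3.774
v -3.311 3.538 1.526
v -3.931 4.179 2.359
v -2.712 4.205 2.354
v -2.315 3.452 3.228
v -4.285 3.048 2.072
v -3.888 2.295 2.946
v -3.889 3.859 3.442
v -2.711 2.641 1.858
v -2.92 2.189 2.374
v -2.349 2.61 2.476
v -3.874 3.175 3.655
v -3.302 3.595 3.757
v -2.923 2.535 3.481
v -3.298 2.905 1.543
v -2.726 3.325 1.645
v -4.251 3.89 2.824
v -3.68 4.311 2.926
v -3.677 3.965 1.819
v -2.963 4.326 2.923
v -2.374 3.717 2.131
v -2.961 3.981 1.815
v -3.325 4.357 2.305
v -2.73 3.884 3.437
v -2.14 3.275 2.645
v -2.35 2.823 3.161
v -2.714 3.2 3.65
v -2.375 3.93 2.815
v -4.46 3.225 2.655
v -3.87 2.616 1.863
v -3.886 3.3 1.65
v -4.25 3.677 2.139
v -4.226 2.783 3.169
v -3.637 2.174 2.377
v -3.275 2.143 2.995
v -3.639 2.519 3.485
v -4.225 2.57 2.485
v -0.026 -4.306 -0.305
v 0.18 -2.979 1.094
v 1.096 -3.316 -1.41
v 1.302 -1.988 -0.011
v 1.698 -5.392 0.471
v 1.904 -4.064 1.87
v 2.82 -4.401 -0.634
v 3.026 -3.074 0.765
f 2 1 4
f 2 4 3
f 4 1 5
f 4 5 3
f 5 1 6
f 5 6 3
f 6 1 7
f 6 7 3
f 7 1 8
f 7 8 3
f 8 1 9
f 8 9 3
f 9 1 10
f 9 10 3
f 10 1 11
f 10 11 3
f 11 1 12
f 11 12 3
f 12 1 13
f 12 13 3
f 13 1 2
f 13 2 3
f 15 14 18
f 15 18 16
f 16 18 19
f 16 19 17
f 18 14 20
f 18 20 19
f 19 20 21
f 19 21 17
f 20 14 22
f 20 22 21
f 21 22 23
f 21 23 17
f 22 14 24
f 22 24 23
f 23 24 25
f 23 25 17
f 24 14 26
f 24 26 25
f 25 26 27
f 25 27 17
f 26 14 28
f 26 28 27
f 27 28 29
f 27 29 17
f 28 14 30
f 28 30 29
f 29 30 31
f 29 31 17
f 30 14 32
f 30 32 31
f 31 32 33
f 31 33 17
f 32 14 34
f 32 34 33
f 33 34 35
f 33 35 17
f 34 14 36
f 34 36 35
f 35 36 37
f 35 37 17
f 36 14 38
f 36 38 37
f 37 38 39
f 37 39 17
f 38 14 40
f 38 40 39
f 39 40 41
f 39 41 17
f 40 14 42
f 40 42 41
f 41 42 43
f 41 43 17
f 42 14 44
f 42 44 43
f 43 44 45
f 43 45 17
f 44 14 46
f 44 46 45
f 45 46 47
f 45 47 17
f 46 14 15
f 46 15 47
f 47 15 16
f 47 16 17
f 48 85 64
f 85 59 88
f 64 88 53
f 85 88 64
f 48 64 60
f 64 53 65
f 60 65 49
f 64 65 60
f 48 60 69
f 60 49 70
f 69 70 55
f 60 70 69
f 48 69 81
f 69 55 84
f 81 84 58
f 69 84 81
f 48 81 85
f 81 58 89
f 85 89 59
f 81 89 85
f 49 65 76
f 65 53 79
f 76 79 57
f 65 79 76
f 53 88 66
f 88 59 87
f 66 87 52
f 88 87 66
f 59 89 86
f 89 58 82
f 86 82 50
f 89 82 86
f 58 84 83
f 84 55 71
f 83 71 54
f 84 71 83
f 55 70 75
f 70 49 72
f 75 72 56
f 70 72 75
f 51 77 63
f 77 57 78
f 63 78 52
f 77 78 63
f 51 63 61
f 63 52 62
f 61 62 50
f 63 62 61
f 51 61 68
f 61 50 67
f 68 67 54
f 61 67 68
f 51 68 73
f 68 54 74
f 73 74 56
f 68 74 73
f 51 73 77
f 73 56 80
f 77 80 57
f 73 80 77
f 52 78 66
f 78 57 79
f 66 79 53
f 78 79 66
f 50 62 86
f 62 52 87
f 86 87 59
f 62 87 86
f 54 67 83
f 67 50 82
f 83 82 58
f 67 82 83
f 56 74 75
f 74 54 71
f 75 71 55
f 74 71 75
f 57 80 76
f 80 56 72
f 76 72 49
f 80 72 76
f 91 93 90
f 94 91 90
f 90 93 92
f 92 94 90
f 91 97 93
f 95 91 94
f 95 97 91
f 93 97 92
f 96 94 92
f 92 97 96
f 96 95 94
f 97 95 96



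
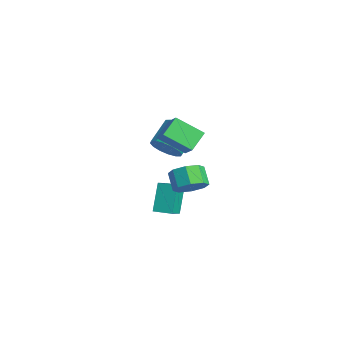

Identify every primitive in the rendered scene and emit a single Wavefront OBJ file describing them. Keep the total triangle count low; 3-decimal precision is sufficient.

v 0.077 0.985 -0.656
v 0.732 0.682 0.107
v -0.242 0.771 0.979
v -0.897 1.075 0.216
v 0.72 1.479 0.011
v -0.254 1.569 0.883
v 0.331 1.988 -0.475
v -0.643 2.078 0.397
v -0.206 1.909 -1.067
v -1.18 1.998 -0.196
v -0.578 1.289 -1.419
v -1.552 1.378 -0.547
v -0.566 0.491 -1.323
v -1.54 0.581 -0.451
v -0.177 -0.018 -0.837
v -1.151 0.072 0.035
v 0.36 0.062 -0.244
v -0.614 0.151 0.627
v -0.761 -0.773 3.358
v -1.426 0.249 4.144
v 0.09 0.61 2.279
v -0.574 1.632 3.065
v 0.214 -0.752 4.155
v -0.45 0.27 4.941
v 1.066 0.631 3.076
v 0.401 1.653 3.862
v -1.937 0.264 1.59
v -1.188 0.942 1.391
v -2.034 2.175 2.411
v -2.783 1.496 2.61
v -1.547 1.016 1.004
v -2.393 2.249 2.024
v -2.011 0.888 0.774
v -2.857 2.121 1.794
v -2.455 0.593 0.763
v -3.301 1.826 1.783
v -2.76 0.21 0.973
v -3.606 1.442 1.993
v -2.844 -0.159 1.348
v -3.691 1.073 2.368
v -2.686 -0.415 1.789
v -3.532 0.818 2.809
v -2.327 -0.489 2.176
v -3.173 0.744 3.196
v -1.863 -0.361 2.406
v -2.709 0.872 3.426
v -1.419 -0.066 2.417
v -2.265 1.167 3.437
v -1.114 0.318 2.207
v -1.96 1.55 3.227
v -1.029 0.687 1.832
v -1.876 1.919 2.852
v -3.364 0.476 -4.621
v -4.229 1.143 -2.863
v -2.604 1.378 -4.59
v -3.469 2.046 -2.832
v -2.351 -0.406 -3.788
v -3.216 0.262 -2.03
v -1.591 0.497 -3.757
v -2.456 1.164 -1.999
f 2 1 5
f 2 5 3
f 3 5 6
f 3 6 4
f 5 1 7
f 5 7 6
f 6 7 8
f 6 8 4
f 7 1 9
f 7 9 8
f 8 9 10
f 8 10 4
f 9 1 11
f 9 11 10
f 10 11 12
f 10 12 4
f 11 1 13
f 11 13 12
f 12 13 14
f 12 14 4
f 13 1 15
f 13 15 14
f 14 15 16
f 14 16 4
f 15 1 17
f 15 17 16
f 16 17 18
f 16 18 4
f 17 1 2
f 17 2 18
f 18 2 3
f 18 3 4
f 20 22 19
f 23 20 19
f 19 22 21
f 21 23 19
f 20 26 22
f 24 20 23
f 24 26 20
f 22 26 21
f 25 23 21
f 21 26 25
f 25 24 23
f 26 24 25
f 28 27 31
f 28 31 29
f 29 31 32
f 29 32 30
f 31 27 33
f 31 33 32
f 32 33 34
f 32 34 30
f 33 27 35
f 33 35 34
f 34 35 36
f 34 36 30
f 35 27 37
f 35 37 36
f 36 37 38
f 36 38 30
f 37 27 39
f 37 39 38
f 38 39 40
f 38 40 30
f 39 27 41
f 39 41 40
f 40 41 42
f 40 42 30
f 41 27 43
f 41 43 42
f 42 43 44
f 42 44 30
f 43 27 45
f 43 45 44
f 44 45 46
f 44 46 30
f 45 27 47
f 45 47 46
f 46 47 48
f 46 48 30
f 47 27 49
f 47 49 48
f 48 49 50
f 48 50 30
f 49 27 51
f 49 51 50
f 50 51 52
f 50 52 30
f 51 27 28
f 51 28 52
f 52 28 29
f 52 29 30
f 54 56 53
f 57 54 53
f 53 56 55
f 55 57 53
f 54 60 56
f 58 54 57
f 58 60 54
f 56 60 55
f 59 57 55
f 55 60 59
f 59 58 57
f 60 58 59



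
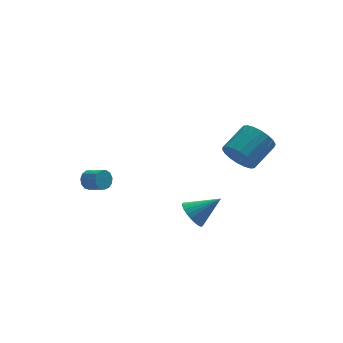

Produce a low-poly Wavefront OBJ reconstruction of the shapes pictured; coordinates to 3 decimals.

v -2.664 3.459 -2.535
v -2.238 3.545 -2.964
v -1.631 2.788 -2.513
v -2.056 2.701 -2.085
v -2.161 3.759 -2.706
v -1.554 3.002 -2.256
v -2.244 3.879 -2.395
v -1.637 3.121 -1.944
v -2.46 3.864 -2.128
v -1.853 3.107 -1.677
v -2.74 3.721 -1.99
v -2.133 2.964 -1.54
v -2.997 3.495 -2.025
v -2.389 2.738 -1.575
v -3.147 3.257 -2.223
v -2.54 2.5 -1.772
v -3.144 3.083 -2.519
v -2.537 2.326 -2.069
v -2.988 3.028 -2.821
v -2.381 2.271 -2.37
v -2.73 3.11 -3.032
v -2.123 2.353 -2.581
v -2.45 3.303 -3.085
v -1.843 2.546 -2.635
v 1.646 -0.582 -3.071
v 2.143 -0.375 -3.742
v 3.074 -0.698 -2.049
v 2.076 -0.072 -3.614
v 1.944 0.153 -3.404
v 1.766 0.266 -3.142
v 1.57 0.251 -2.871
v 1.385 0.108 -2.629
v 1.241 -0.14 -2.455
v 1.158 -0.455 -2.375
v 1.149 -0.789 -2.401
v 1.216 -1.092 -2.529
v 1.349 -1.318 -2.739
v 1.527 -1.431 -3
v 1.723 -1.415 -3.272
v 1.907 -1.272 -3.513
v 2.052 -1.024 -3.687
v 2.135 -0.709 -3.768
v 3.161 -3.217 2.793
v 3.709 -3.382 2.021
v 4.966 -2.547 2.736
v 4.419 -2.383 3.507
v 3.518 -3.012 1.925
v 4.775 -2.177 2.64
v 3.256 -2.683 2.001
v 4.514 -1.848 2.716
v 2.976 -2.459 2.234
v 4.233 -1.625 2.948
v 2.732 -2.386 2.577
v 3.99 -1.551 3.291
v 2.574 -2.477 2.963
v 3.831 -1.643 3.677
v 2.531 -2.715 3.315
v 3.789 -1.881 4.03
v 2.614 -3.053 3.564
v 3.871 -2.218 4.279
v 2.805 -3.423 3.66
v 4.062 -2.588 4.375
v 3.066 -3.752 3.584
v 4.324 -2.917 4.299
v 3.347 -3.975 3.352
v 4.604 -3.141 4.066
v 3.59 -4.049 3.009
v 4.848 -3.214 3.723
v 3.749 -3.957 2.623
v 5.006 -3.123 3.337
v 3.791 -3.719 2.27
v 5.049 -2.885 2.985
f 2 1 5
f 2 5 3
f 3 5 6
f 3 6 4
f 5 1 7
f 5 7 6
f 6 7 8
f 6 8 4
f 7 1 9
f 7 9 8
f 8 9 10
f 8 10 4
f 9 1 11
f 9 11 10
f 10 11 12
f 10 12 4
f 11 1 13
f 11 13 12
f 12 13 14
f 12 14 4
f 13 1 15
f 13 15 14
f 14 15 16
f 14 16 4
f 15 1 17
f 15 17 16
f 16 17 18
f 16 18 4
f 17 1 19
f 17 19 18
f 18 19 20
f 18 20 4
f 19 1 21
f 19 21 20
f 20 21 22
f 20 22 4
f 21 1 23
f 21 23 22
f 22 23 24
f 22 24 4
f 23 1 2
f 23 2 24
f 24 2 3
f 24 3 4
f 26 25 28
f 26 28 27
f 28 25 29
f 28 29 27
f 29 25 30
f 29 30 27
f 30 25 31
f 30 31 27
f 31 25 32
f 31 32 27
f 32 25 33
f 32 33 27
f 33 25 34
f 33 34 27
f 34 25 35
f 34 35 27
f 35 25 36
f 35 36 27
f 36 25 37
f 36 37 27
f 37 25 38
f 37 38 27
f 38 25 39
f 38 39 27
f 39 25 40
f 39 40 27
f 40 25 41
f 40 41 27
f 41 25 42
f 41 42 27
f 42 25 26
f 42 26 27
f 44 43 47
f 44 47 45
f 45 47 48
f 45 48 46
f 47 43 49
f 47 49 48
f 48 49 50
f 48 50 46
f 49 43 51
f 49 51 50
f 50 51 52
f 50 52 46
f 51 43 53
f 51 53 52
f 52 53 54
f 52 54 46
f 53 43 55
f 53 55 54
f 54 55 56
f 54 56 46
f 55 43 57
f 55 57 56
f 56 57 58
f 56 58 46
f 57 43 59
f 57 59 58
f 58 59 60
f 58 60 46
f 59 43 61
f 59 61 60
f 60 61 62
f 60 62 46
f 61 43 63
f 61 63 62
f 62 63 64
f 62 64 46
f 63 43 65
f 63 65 64
f 64 65 66
f 64 66 46
f 65 43 67
f 65 67 66
f 66 67 68
f 66 68 46
f 67 43 69
f 67 69 68
f 68 69 70
f 68 70 46
f 69 43 71
f 69 71 70
f 70 71 72
f 70 72 46
f 71 43 44
f 71 44 72
f 72 44 45
f 72 45 46



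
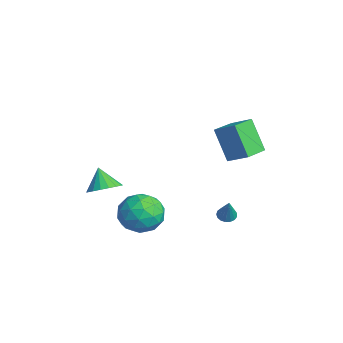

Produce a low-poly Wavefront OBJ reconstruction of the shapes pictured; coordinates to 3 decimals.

v 2.607 2.356 -3.208
v 3.012 2.626 -3.392
v 3.293 2.224 -1.892
v 2.863 2.8 -3.297
v 2.654 2.873 -3.181
v 2.436 2.827 -3.072
v 2.256 2.674 -2.994
v 2.157 2.447 -2.965
v 2.161 2.2 -2.992
v 2.268 1.988 -3.068
v 2.452 1.861 -3.177
v 2.672 1.847 -3.293
v 2.877 1.95 -3.389
v 3.02 2.145 -3.444
v 3.069 2.389 -3.445
v 1.797 3.531 0.501
v 0.818 3.169 2.242
v 2.624 4.3 1.126
v 1.645 3.938 2.867
v 2.735 2.302 0.773
v 1.756 1.94 2.514
v 3.562 3.071 1.398
v 2.583 2.709 3.139
v 2.778 -2.283 -2.31
v 3.499 -1.326 -1.986
v 3.741 -3.454 -0.994
v 4.462 -2.497 -0.67
v 3.258 -2.496 -0.372
v 2.662 -1.772 -1.185
v 4.578 -3.008 -1.795
v 3.982 -2.284 -2.608
v 4.611 -1.775 -1.668
v 3.795 -1.458 -0.788
v 3.445 -3.322 -2.192
v 2.629 -3.005 -1.312
v 3.054 -1.702 -2.263
v 4.186 -3.078 -0.717
v 3.478 -3.077 -0.541
v 3.902 -2.515 -0.351
v 2.562 -1.963 -1.792
v 2.986 -1.401 -1.602
v 2.844 -2.089 -0.653
v 4.254 -3.379 -1.378
v 4.678 -2.817 -1.188
v 3.338 -2.265 -2.629
v 3.762 -1.703 -2.439
v 4.396 -2.691 -2.327
v 4.131 -1.403 -1.886
v 4.697 -2.091 -1.113
v 4.765 -2.392 -1.774
v 4.415 -1.966 -2.252
v 3.652 -1.217 -1.369
v 4.218 -1.905 -0.596
v 3.51 -1.904 -0.42
v 3.16 -1.479 -0.898
v 4.306 -1.48 -1.182
v 3.022 -2.875 -2.384
v 3.588 -3.563 -1.611
v 4.08 -3.301 -2.082
v 3.73 -2.876 -2.56
v 2.543 -2.689 -1.867
v 3.109 -3.377 -1.094
v 2.825 -2.814 -0.728
v 2.475 -2.388 -1.206
v 2.934 -3.3 -1.798
v -2.79 -2.41 -3.669
v -1.992 -2.404 -3.117
v -3.59 -2.51 -2.511
v -2.09 -1.985 -3.148
v -2.327 -1.65 -3.283
v -2.655 -1.465 -3.494
v -3.01 -1.468 -3.739
v -3.322 -1.657 -3.971
v -3.528 -1.995 -4.142
v -3.588 -2.416 -4.22
v -3.49 -2.835 -4.189
v -3.254 -3.17 -4.054
v -2.925 -3.355 -3.843
v -2.57 -3.352 -3.598
v -2.259 -3.163 -3.366
v -2.052 -2.825 -3.195
f 2 1 4
f 2 4 3
f 4 1 5
f 4 5 3
f 5 1 6
f 5 6 3
f 6 1 7
f 6 7 3
f 7 1 8
f 7 8 3
f 8 1 9
f 8 9 3
f 9 1 10
f 9 10 3
f 10 1 11
f 10 11 3
f 11 1 12
f 11 12 3
f 12 1 13
f 12 13 3
f 13 1 14
f 13 14 3
f 14 1 15
f 14 15 3
f 15 1 2
f 15 2 3
f 17 19 16
f 20 17 16
f 16 19 18
f 18 20 16
f 17 23 19
f 21 17 20
f 21 23 17
f 19 23 18
f 22 20 18
f 18 23 22
f 22 21 20
f 23 21 22
f 24 61 40
f 61 35 64
f 40 64 29
f 61 64 40
f 24 40 36
f 40 29 41
f 36 41 25
f 40 41 36
f 24 36 45
f 36 25 46
f 45 46 31
f 36 46 45
f 24 45 57
f 45 31 60
f 57 60 34
f 45 60 57
f 24 57 61
f 57 34 65
f 61 65 35
f 57 65 61
f 25 41 52
f 41 29 55
f 52 55 33
f 41 55 52
f 29 64 42
f 64 35 63
f 42 63 28
f 64 63 42
f 35 65 62
f 65 34 58
f 62 58 26
f 65 58 62
f 34 60 59
f 60 31 47
f 59 47 30
f 60 47 59
f 31 46 51
f 46 25 48
f 51 48 32
f 46 48 51
f 27 53 39
f 53 33 54
f 39 54 28
f 53 54 39
f 27 39 37
f 39 28 38
f 37 38 26
f 39 38 37
f 27 37 44
f 37 26 43
f 44 43 30
f 37 43 44
f 27 44 49
f 44 30 50
f 49 50 32
f 44 50 49
f 27 49 53
f 49 32 56
f 53 56 33
f 49 56 53
f 28 54 42
f 54 33 55
f 42 55 29
f 54 55 42
f 26 38 62
f 38 28 63
f 62 63 35
f 38 63 62
f 30 43 59
f 43 26 58
f 59 58 34
f 43 58 59
f 32 50 51
f 50 30 47
f 51 47 31
f 50 47 51
f 33 56 52
f 56 32 48
f 52 48 25
f 56 48 52
f 67 66 69
f 67 69 68
f 69 66 70
f 69 70 68
f 70 66 71
f 70 71 68
f 71 66 72
f 71 72 68
f 72 66 73
f 72 73 68
f 73 66 74
f 73 74 68
f 74 66 75
f 74 75 68
f 75 66 76
f 75 76 68
f 76 66 77
f 76 77 68
f 77 66 78
f 77 78 68
f 78 66 79
f 78 79 68
f 79 66 80
f 79 80 68
f 80 66 81
f 80 81 68
f 81 66 67
f 81 67 68



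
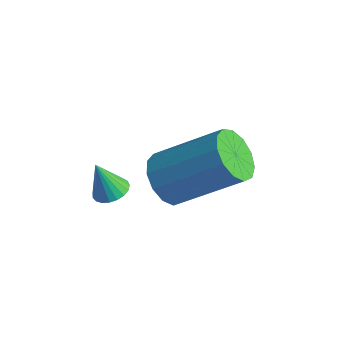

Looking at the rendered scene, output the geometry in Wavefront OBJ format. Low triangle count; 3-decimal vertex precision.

v 1.944 1.192 3.016
v 2.227 1.588 2.394
v 3.62 2.584 3.662
v 3.336 2.188 4.284
v 1.898 1.836 2.561
v 3.29 2.832 3.828
v 1.583 1.88 2.872
v 2.975 2.876 4.14
v 1.382 1.705 3.23
v 2.775 2.701 4.497
v 1.36 1.368 3.519
v 2.753 2.364 4.787
v 1.524 0.975 3.649
v 2.916 1.97 4.916
v 1.82 0.65 3.578
v 3.212 1.646 4.845
v 2.156 0.498 3.328
v 3.548 1.494 4.596
v 2.424 0.566 2.98
v 3.817 1.562 4.248
v 2.54 0.833 2.643
v 3.933 1.829 3.911
v 2.467 1.214 2.425
v 3.859 2.21 3.692
v 0.245 0.95 1.455
v 0.563 1.31 1.626
v -0.085 0.75 2.485
v 0.385 1.421 1.591
v 0.184 1.45 1.533
v -0.007 1.393 1.46
v -0.155 1.26 1.387
v -0.233 1.073 1.326
v -0.229 0.864 1.287
v -0.143 0.671 1.277
v 0.01 0.525 1.297
v 0.204 0.454 1.345
v 0.405 0.468 1.412
v 0.578 0.565 1.486
v 0.693 0.729 1.555
v 0.731 0.931 1.607
v 0.685 1.137 1.632
f 2 1 5
f 2 5 3
f 3 5 6
f 3 6 4
f 5 1 7
f 5 7 6
f 6 7 8
f 6 8 4
f 7 1 9
f 7 9 8
f 8 9 10
f 8 10 4
f 9 1 11
f 9 11 10
f 10 11 12
f 10 12 4
f 11 1 13
f 11 13 12
f 12 13 14
f 12 14 4
f 13 1 15
f 13 15 14
f 14 15 16
f 14 16 4
f 15 1 17
f 15 17 16
f 16 17 18
f 16 18 4
f 17 1 19
f 17 19 18
f 18 19 20
f 18 20 4
f 19 1 21
f 19 21 20
f 20 21 22
f 20 22 4
f 21 1 23
f 21 23 22
f 22 23 24
f 22 24 4
f 23 1 2
f 23 2 24
f 24 2 3
f 24 3 4
f 26 25 28
f 26 28 27
f 28 25 29
f 28 29 27
f 29 25 30
f 29 30 27
f 30 25 31
f 30 31 27
f 31 25 32
f 31 32 27
f 32 25 33
f 32 33 27
f 33 25 34
f 33 34 27
f 34 25 35
f 34 35 27
f 35 25 36
f 35 36 27
f 36 25 37
f 36 37 27
f 37 25 38
f 37 38 27
f 38 25 39
f 38 39 27
f 39 25 40
f 39 40 27
f 40 25 41
f 40 41 27
f 41 25 26
f 41 26 27



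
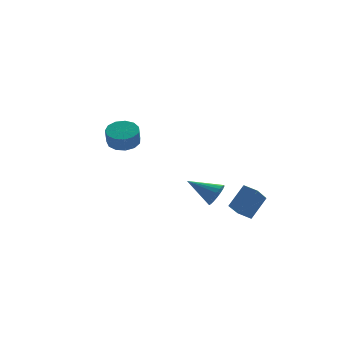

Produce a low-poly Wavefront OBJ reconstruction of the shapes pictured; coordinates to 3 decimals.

v 3.409 1.234 -3.468
v 3.905 1.299 -2.769
v 2.091 2.546 -2.652
v 4.041 1.576 -2.995
v 4.051 1.785 -3.315
v 3.934 1.885 -3.666
v 3.713 1.857 -3.977
v 3.432 1.705 -4.187
v 3.146 1.459 -4.255
v 2.912 1.17 -4.167
v 2.776 0.893 -3.94
v 2.766 0.683 -3.62
v 2.883 0.583 -3.269
v 3.104 0.612 -2.958
v 3.386 0.764 -2.748
v 3.672 1.009 -2.68
v 3.67 -3.071 -3.459
v 2.71 -3.965 -2.301
v 3.169 -2.297 -3.278
v 2.209 -3.19 -2.119
v 4.771 -2.65 -2.221
v 3.811 -3.543 -1.062
v 4.27 -1.875 -2.039
v 3.31 -2.769 -0.881
v -3.522 -2.051 3.407
v -2.611 -2.177 3.545
v -2.807 -2.515 4.531
v -3.718 -2.389 4.393
v -2.716 -1.685 3.693
v -2.912 -2.023 4.678
v -3.077 -1.31 3.75
v -3.273 -1.647 4.735
v -3.58 -1.17 3.698
v -3.776 -1.507 4.684
v -4.064 -1.309 3.554
v -4.26 -1.647 4.539
v -4.376 -1.685 3.363
v -4.572 -2.023 4.349
v -4.417 -2.176 3.186
v -4.613 -2.514 4.172
v -4.174 -2.628 3.08
v -4.37 -2.966 4.065
v -3.724 -2.897 3.077
v -3.92 -3.235 4.063
v -3.21 -2.897 3.179
v -3.406 -3.235 4.165
v -2.795 -2.628 3.354
v -2.991 -2.966 4.339
f 2 1 4
f 2 4 3
f 4 1 5
f 4 5 3
f 5 1 6
f 5 6 3
f 6 1 7
f 6 7 3
f 7 1 8
f 7 8 3
f 8 1 9
f 8 9 3
f 9 1 10
f 9 10 3
f 10 1 11
f 10 11 3
f 11 1 12
f 11 12 3
f 12 1 13
f 12 13 3
f 13 1 14
f 13 14 3
f 14 1 15
f 14 15 3
f 15 1 16
f 15 16 3
f 16 1 2
f 16 2 3
f 18 20 17
f 21 18 17
f 17 20 19
f 19 21 17
f 18 24 20
f 22 18 21
f 22 24 18
f 20 24 19
f 23 21 19
f 19 24 23
f 23 22 21
f 24 22 23
f 26 25 29
f 26 29 27
f 27 29 30
f 27 30 28
f 29 25 31
f 29 31 30
f 30 31 32
f 30 32 28
f 31 25 33
f 31 33 32
f 32 33 34
f 32 34 28
f 33 25 35
f 33 35 34
f 34 35 36
f 34 36 28
f 35 25 37
f 35 37 36
f 36 37 38
f 36 38 28
f 37 25 39
f 37 39 38
f 38 39 40
f 38 40 28
f 39 25 41
f 39 41 40
f 40 41 42
f 40 42 28
f 41 25 43
f 41 43 42
f 42 43 44
f 42 44 28
f 43 25 45
f 43 45 44
f 44 45 46
f 44 46 28
f 45 25 47
f 45 47 46
f 46 47 48
f 46 48 28
f 47 25 26
f 47 26 48
f 48 26 27
f 48 27 28



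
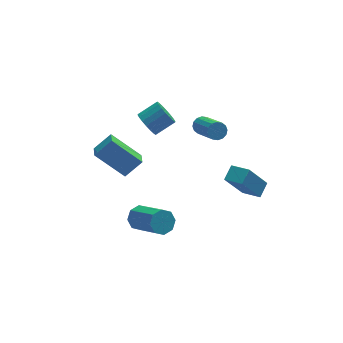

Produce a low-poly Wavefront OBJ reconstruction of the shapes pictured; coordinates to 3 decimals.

v 0.345 2.243 -1.995
v 0.724 1.871 -2.566
v 1.814 2.045 -1.957
v 1.435 2.417 -1.385
v 0.731 2.202 -2.672
v 1.82 2.376 -2.062
v 0.661 2.541 -2.643
v 1.75 2.714 -2.034
v 0.528 2.82 -2.486
v 1.617 2.994 -1.877
v 0.36 2.986 -2.232
v 1.449 3.16 -1.623
v 0.188 3.004 -1.931
v 1.277 3.178 -1.321
v 0.048 2.872 -1.642
v 1.137 3.046 -1.033
v -0.034 2.615 -1.423
v 1.056 2.789 -0.814
v -0.04 2.284 -1.318
v 1.049 2.458 -0.708
v 0.03 1.946 -1.346
v 1.119 2.119 -0.737
v 0.163 1.666 -1.503
v 1.252 1.84 -0.894
v 0.331 1.5 -1.757
v 1.42 1.674 -1.148
v 0.503 1.482 -2.059
v 1.592 1.656 -1.449
v 0.643 1.614 -2.347
v 1.732 1.788 -1.738
v 4.348 -4.296 -2.696
v 3.303 -4.539 -0.996
v 3.694 -3.485 -2.981
v 2.65 -3.728 -1.281
v 4.89 -3.712 -2.279
v 3.846 -3.955 -0.579
v 4.237 -2.901 -2.564
v 3.192 -3.144 -0.864
v -1.486 -3.139 -3.899
v -0.809 -2.995 -4.098
v -0.097 -4.656 -2.88
v -0.774 -4.801 -2.681
v -0.957 -2.724 -3.642
v -0.245 -4.385 -2.423
v -1.415 -2.696 -3.336
v -0.703 -4.357 -2.118
v -1.915 -2.928 -3.361
v -1.202 -4.589 -2.142
v -2.163 -3.284 -3.7
v -1.451 -4.945 -2.482
v -2.015 -3.555 -4.157
v -1.303 -5.216 -2.938
v -1.557 -3.583 -4.462
v -0.845 -5.244 -3.244
v -1.058 -3.351 -4.438
v -0.345 -5.012 -3.219
v -2.947 0.099 -1.535
v -2.014 0.204 -0.694
v -2.788 0.887 -1.811
v -1.855 0.992 -0.97
v -1.585 -0.672 -2.95
v -0.652 -0.567 -2.109
v -1.426 0.116 -3.226
v -0.493 0.221 -2.385
v 3.234 1.917 -2.564
v 3.673 1.787 -2.868
v 3.945 0.072 -1.741
v 3.506 0.203 -1.436
v 3.776 1.944 -2.654
v 4.048 0.229 -1.527
v 3.733 2.094 -2.416
v 4.006 0.379 -1.289
v 3.557 2.196 -2.217
v 3.83 0.482 -1.09
v 3.294 2.224 -2.111
v 3.567 0.51 -0.984
v 3.015 2.17 -2.127
v 3.288 0.455 -0.999
v 2.795 2.048 -2.259
v 3.067 0.333 -1.132
v 2.692 1.891 -2.473
v 2.964 0.176 -1.346
v 2.734 1.741 -2.711
v 3.007 0.026 -1.584
v 2.91 1.638 -2.91
v 3.183 -0.076 -1.783
v 3.173 1.61 -3.016
v 3.446 -0.104 -1.889
v 3.452 1.665 -3.001
v 3.725 -0.05 -1.873
f 2 1 5
f 2 5 3
f 3 5 6
f 3 6 4
f 5 1 7
f 5 7 6
f 6 7 8
f 6 8 4
f 7 1 9
f 7 9 8
f 8 9 10
f 8 10 4
f 9 1 11
f 9 11 10
f 10 11 12
f 10 12 4
f 11 1 13
f 11 13 12
f 12 13 14
f 12 14 4
f 13 1 15
f 13 15 14
f 14 15 16
f 14 16 4
f 15 1 17
f 15 17 16
f 16 17 18
f 16 18 4
f 17 1 19
f 17 19 18
f 18 19 20
f 18 20 4
f 19 1 21
f 19 21 20
f 20 21 22
f 20 22 4
f 21 1 23
f 21 23 22
f 22 23 24
f 22 24 4
f 23 1 25
f 23 25 24
f 24 25 26
f 24 26 4
f 25 1 27
f 25 27 26
f 26 27 28
f 26 28 4
f 27 1 29
f 27 29 28
f 28 29 30
f 28 30 4
f 29 1 2
f 29 2 30
f 30 2 3
f 30 3 4
f 32 34 31
f 35 32 31
f 31 34 33
f 33 35 31
f 32 38 34
f 36 32 35
f 36 38 32
f 34 38 33
f 37 35 33
f 33 38 37
f 37 36 35
f 38 36 37
f 40 39 43
f 40 43 41
f 41 43 44
f 41 44 42
f 43 39 45
f 43 45 44
f 44 45 46
f 44 46 42
f 45 39 47
f 45 47 46
f 46 47 48
f 46 48 42
f 47 39 49
f 47 49 48
f 48 49 50
f 48 50 42
f 49 39 51
f 49 51 50
f 50 51 52
f 50 52 42
f 51 39 53
f 51 53 52
f 52 53 54
f 52 54 42
f 53 39 55
f 53 55 54
f 54 55 56
f 54 56 42
f 55 39 40
f 55 40 56
f 56 40 41
f 56 41 42
f 58 60 57
f 61 58 57
f 57 60 59
f 59 61 57
f 58 64 60
f 62 58 61
f 62 64 58
f 60 64 59
f 63 61 59
f 59 64 63
f 63 62 61
f 64 62 63
f 66 65 69
f 66 69 67
f 67 69 70
f 67 70 68
f 69 65 71
f 69 71 70
f 70 71 72
f 70 72 68
f 71 65 73
f 71 73 72
f 72 73 74
f 72 74 68
f 73 65 75
f 73 75 74
f 74 75 76
f 74 76 68
f 75 65 77
f 75 77 76
f 76 77 78
f 76 78 68
f 77 65 79
f 77 79 78
f 78 79 80
f 78 80 68
f 79 65 81
f 79 81 80
f 80 81 82
f 80 82 68
f 81 65 83
f 81 83 82
f 82 83 84
f 82 84 68
f 83 65 85
f 83 85 84
f 84 85 86
f 84 86 68
f 85 65 87
f 85 87 86
f 86 87 88
f 86 88 68
f 87 65 89
f 87 89 88
f 88 89 90
f 88 90 68
f 89 65 66
f 89 66 90
f 90 66 67
f 90 67 68



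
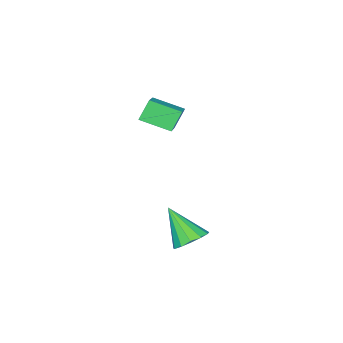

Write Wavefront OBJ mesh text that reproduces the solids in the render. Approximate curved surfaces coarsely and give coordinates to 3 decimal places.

v 3.416 3.021 -4.261
v 3.973 3.582 -3.832
v 3.544 1.699 -2.699
v 3.504 3.708 -3.687
v 3.007 3.616 -3.724
v 2.639 3.335 -3.932
v 2.518 2.954 -4.244
v 2.683 2.594 -4.562
v 3.079 2.37 -4.784
v 3.583 2.352 -4.84
v 4.034 2.547 -4.713
v 4.288 2.892 -4.442
v 4.265 3.278 -4.113
v -1.564 -2.497 -0.197
v -0.74 -3.802 0.359
v -0.196 -1.274 0.649
v 0.627 -2.579 1.205
v -0.907 -2.521 -1.225
v -0.084 -3.826 -0.669
v 0.46 -1.298 -0.379
v 1.284 -2.603 0.177
f 2 1 4
f 2 4 3
f 4 1 5
f 4 5 3
f 5 1 6
f 5 6 3
f 6 1 7
f 6 7 3
f 7 1 8
f 7 8 3
f 8 1 9
f 8 9 3
f 9 1 10
f 9 10 3
f 10 1 11
f 10 11 3
f 11 1 12
f 11 12 3
f 12 1 13
f 12 13 3
f 13 1 2
f 13 2 3
f 15 17 14
f 18 15 14
f 14 17 16
f 16 18 14
f 15 21 17
f 19 15 18
f 19 21 15
f 17 21 16
f 20 18 16
f 16 21 20
f 20 19 18
f 21 19 20



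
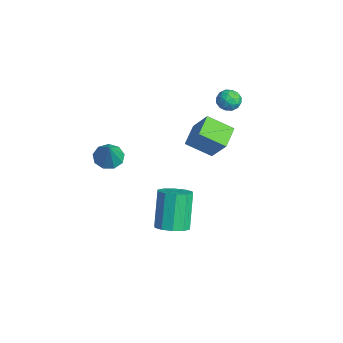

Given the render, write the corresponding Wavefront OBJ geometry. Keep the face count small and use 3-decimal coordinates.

v 1.106 -3.167 2.359
v 1.776 -3.099 1.946
v 1.954 -3.373 3.701
v 1.617 -2.614 2.121
v 1.219 -2.387 2.408
v 0.768 -2.525 2.671
v 0.475 -2.964 2.789
v 0.478 -3.498 2.706
v 0.775 -3.877 2.46
v 1.227 -3.924 2.167
v 1.622 -3.617 1.965
v 0.357 2.499 0.385
v -0.257 1.266 1.199
v -0.644 3.299 0.841
v -1.259 2.066 1.654
v 1.299 2.914 1.726
v 0.684 1.681 2.539
v 0.297 3.714 2.181
v -0.317 2.481 2.995
v -1.342 3.897 3.506
v -0.942 4.36 3.856
v -0.458 3.18 3.444
v -0.058 3.643 3.794
v -0.584 3.312 4.125
v -1.131 3.755 4.163
v -0.269 3.785 3.137
v -0.816 4.228 3.175
v -0.279 4.291 3.627
v -0.474 3.998 4.238
v -0.926 3.542 3.062
v -1.121 3.249 3.673
v -1.22 4.191 3.687
v -0.18 3.349 3.613
v -0.49 3.154 3.808
v -0.255 3.426 4.013
v -1.33 3.836 3.867
v -1.095 4.108 4.073
v -0.885 3.491 4.231
v -0.305 3.432 3.227
v -0.07 3.704 3.433
v -1.145 4.114 3.287
v -0.91 4.386 3.492
v -0.515 4.049 3.069
v -0.595 4.423 3.758
v -0.075 4.001 3.721
v -0.2 4.085 3.335
v -0.521 4.346 3.358
v -0.709 4.251 4.117
v -0.19 3.829 4.08
v -0.499 3.635 4.275
v -0.82 3.895 4.297
v -0.32 4.21 3.982
v -1.21 3.711 3.22
v -0.691 3.289 3.183
v -0.58 3.645 3.003
v -0.901 3.905 3.025
v -1.325 3.539 3.579
v -0.805 3.117 3.542
v -0.879 3.194 3.942
v -1.2 3.455 3.965
v -1.08 3.33 3.318
v 3.2 -0.607 -2.173
v 3.715 0.141 -2.114
v 2.775 0.635 -0.188
v 2.26 -0.113 -0.247
v 3.239 0.278 -2.381
v 2.299 0.772 -0.455
v 2.749 0.077 -2.569
v 1.809 0.571 -0.642
v 2.431 -0.386 -2.606
v 1.491 0.109 -0.679
v 2.406 -0.933 -2.477
v 1.466 -0.438 -0.55
v 2.685 -1.355 -2.232
v 1.745 -0.861 -0.306
v 3.161 -1.492 -1.965
v 2.221 -0.998 -0.039
v 3.651 -1.291 -1.778
v 2.711 -0.797 0.149
v 3.969 -0.829 -1.741
v 3.029 -0.334 0.186
v 3.994 -0.282 -1.87
v 3.054 0.213 0.057
f 2 1 4
f 2 4 3
f 4 1 5
f 4 5 3
f 5 1 6
f 5 6 3
f 6 1 7
f 6 7 3
f 7 1 8
f 7 8 3
f 8 1 9
f 8 9 3
f 9 1 10
f 9 10 3
f 10 1 11
f 10 11 3
f 11 1 2
f 11 2 3
f 13 15 12
f 16 13 12
f 12 15 14
f 14 16 12
f 13 19 15
f 17 13 16
f 17 19 13
f 15 19 14
f 18 16 14
f 14 19 18
f 18 17 16
f 19 17 18
f 20 57 36
f 57 31 60
f 36 60 25
f 57 60 36
f 20 36 32
f 36 25 37
f 32 37 21
f 36 37 32
f 20 32 41
f 32 21 42
f 41 42 27
f 32 42 41
f 20 41 53
f 41 27 56
f 53 56 30
f 41 56 53
f 20 53 57
f 53 30 61
f 57 61 31
f 53 61 57
f 21 37 48
f 37 25 51
f 48 51 29
f 37 51 48
f 25 60 38
f 60 31 59
f 38 59 24
f 60 59 38
f 31 61 58
f 61 30 54
f 58 54 22
f 61 54 58
f 30 56 55
f 56 27 43
f 55 43 26
f 56 43 55
f 27 42 47
f 42 21 44
f 47 44 28
f 42 44 47
f 23 49 35
f 49 29 50
f 35 50 24
f 49 50 35
f 23 35 33
f 35 24 34
f 33 34 22
f 35 34 33
f 23 33 40
f 33 22 39
f 40 39 26
f 33 39 40
f 23 40 45
f 40 26 46
f 45 46 28
f 40 46 45
f 23 45 49
f 45 28 52
f 49 52 29
f 45 52 49
f 24 50 38
f 50 29 51
f 38 51 25
f 50 51 38
f 22 34 58
f 34 24 59
f 58 59 31
f 34 59 58
f 26 39 55
f 39 22 54
f 55 54 30
f 39 54 55
f 28 46 47
f 46 26 43
f 47 43 27
f 46 43 47
f 29 52 48
f 52 28 44
f 48 44 21
f 52 44 48
f 63 62 66
f 63 66 64
f 64 66 67
f 64 67 65
f 66 62 68
f 66 68 67
f 67 68 69
f 67 69 65
f 68 62 70
f 68 70 69
f 69 70 71
f 69 71 65
f 70 62 72
f 70 72 71
f 71 72 73
f 71 73 65
f 72 62 74
f 72 74 73
f 73 74 75
f 73 75 65
f 74 62 76
f 74 76 75
f 75 76 77
f 75 77 65
f 76 62 78
f 76 78 77
f 77 78 79
f 77 79 65
f 78 62 80
f 78 80 79
f 79 80 81
f 79 81 65
f 80 62 82
f 80 82 81
f 81 82 83
f 81 83 65
f 82 62 63
f 82 63 83
f 83 63 64
f 83 64 65

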